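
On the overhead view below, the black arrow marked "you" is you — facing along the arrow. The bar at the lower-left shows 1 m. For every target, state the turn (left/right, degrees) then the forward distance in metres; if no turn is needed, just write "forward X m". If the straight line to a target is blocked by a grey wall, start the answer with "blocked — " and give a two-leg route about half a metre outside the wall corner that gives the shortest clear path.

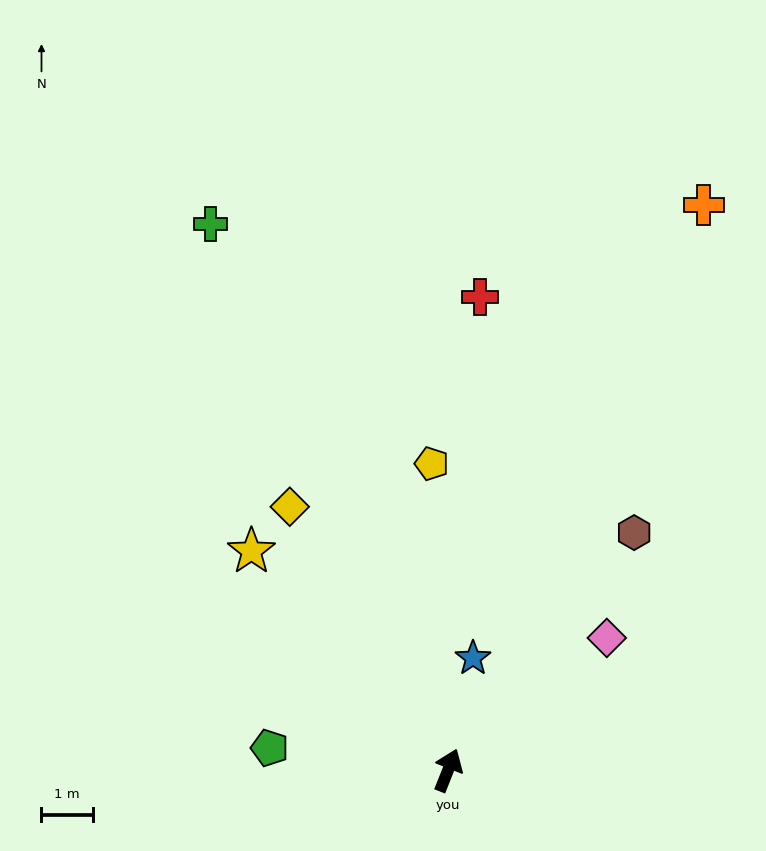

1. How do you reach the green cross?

turn left 45°, forward 11.6 m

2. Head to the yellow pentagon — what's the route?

turn left 25°, forward 6.0 m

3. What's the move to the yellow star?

turn left 64°, forward 5.7 m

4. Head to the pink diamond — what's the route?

turn right 29°, forward 4.0 m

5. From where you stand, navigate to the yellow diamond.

turn left 53°, forward 6.0 m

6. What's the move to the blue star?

turn left 9°, forward 2.2 m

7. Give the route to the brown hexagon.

turn right 16°, forward 5.9 m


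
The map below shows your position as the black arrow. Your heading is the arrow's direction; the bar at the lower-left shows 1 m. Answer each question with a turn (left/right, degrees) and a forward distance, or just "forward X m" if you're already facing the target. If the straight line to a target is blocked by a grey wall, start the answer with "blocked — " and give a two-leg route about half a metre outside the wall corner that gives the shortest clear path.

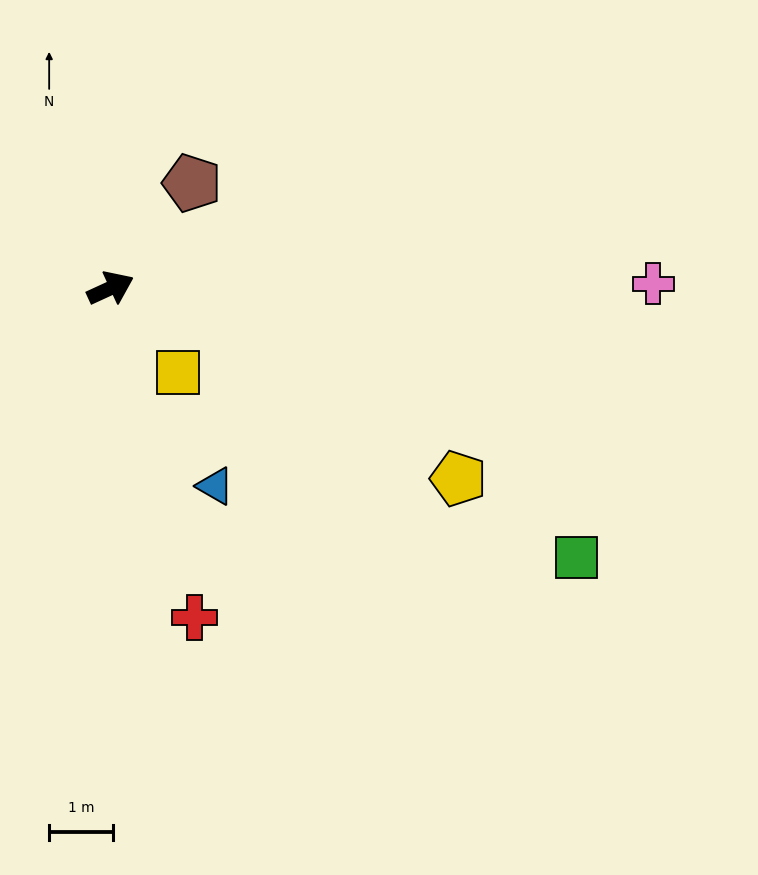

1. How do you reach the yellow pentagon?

turn right 53°, forward 6.2 m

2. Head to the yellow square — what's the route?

turn right 76°, forward 1.7 m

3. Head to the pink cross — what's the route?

turn right 24°, forward 8.5 m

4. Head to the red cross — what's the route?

turn right 100°, forward 5.3 m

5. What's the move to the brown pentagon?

turn left 28°, forward 2.1 m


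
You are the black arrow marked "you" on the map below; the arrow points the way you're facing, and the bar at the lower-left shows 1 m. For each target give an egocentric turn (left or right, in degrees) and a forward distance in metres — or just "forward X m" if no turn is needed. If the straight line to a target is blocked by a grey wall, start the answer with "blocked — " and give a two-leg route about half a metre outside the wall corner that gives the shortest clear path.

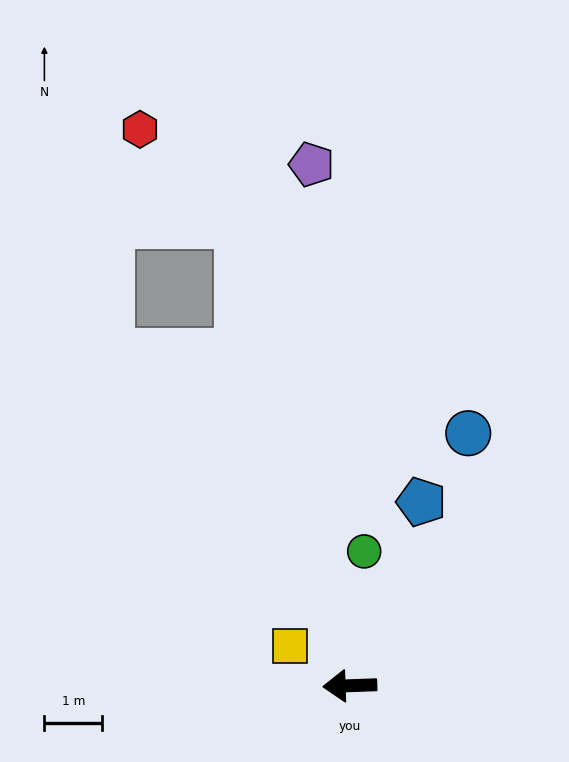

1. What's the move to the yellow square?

turn right 35°, forward 1.2 m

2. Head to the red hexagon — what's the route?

blocked — turn right 79°, forward 8.2 m, then turn left 33°, forward 2.4 m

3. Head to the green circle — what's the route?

turn right 98°, forward 2.3 m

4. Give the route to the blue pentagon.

turn right 113°, forward 3.4 m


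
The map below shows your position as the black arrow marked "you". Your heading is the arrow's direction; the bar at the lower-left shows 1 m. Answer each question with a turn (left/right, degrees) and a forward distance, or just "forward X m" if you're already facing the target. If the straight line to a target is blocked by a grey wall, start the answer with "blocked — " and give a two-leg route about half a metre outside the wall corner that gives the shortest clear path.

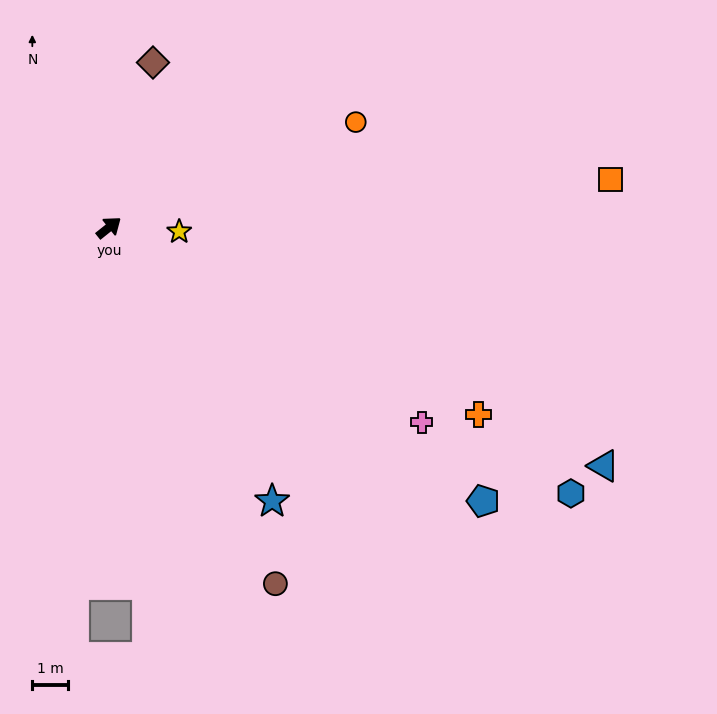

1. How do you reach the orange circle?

turn right 16°, forward 7.6 m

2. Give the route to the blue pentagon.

turn right 75°, forward 13.1 m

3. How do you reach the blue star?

turn right 98°, forward 9.0 m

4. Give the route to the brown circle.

turn right 104°, forward 11.1 m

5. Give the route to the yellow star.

turn right 42°, forward 2.0 m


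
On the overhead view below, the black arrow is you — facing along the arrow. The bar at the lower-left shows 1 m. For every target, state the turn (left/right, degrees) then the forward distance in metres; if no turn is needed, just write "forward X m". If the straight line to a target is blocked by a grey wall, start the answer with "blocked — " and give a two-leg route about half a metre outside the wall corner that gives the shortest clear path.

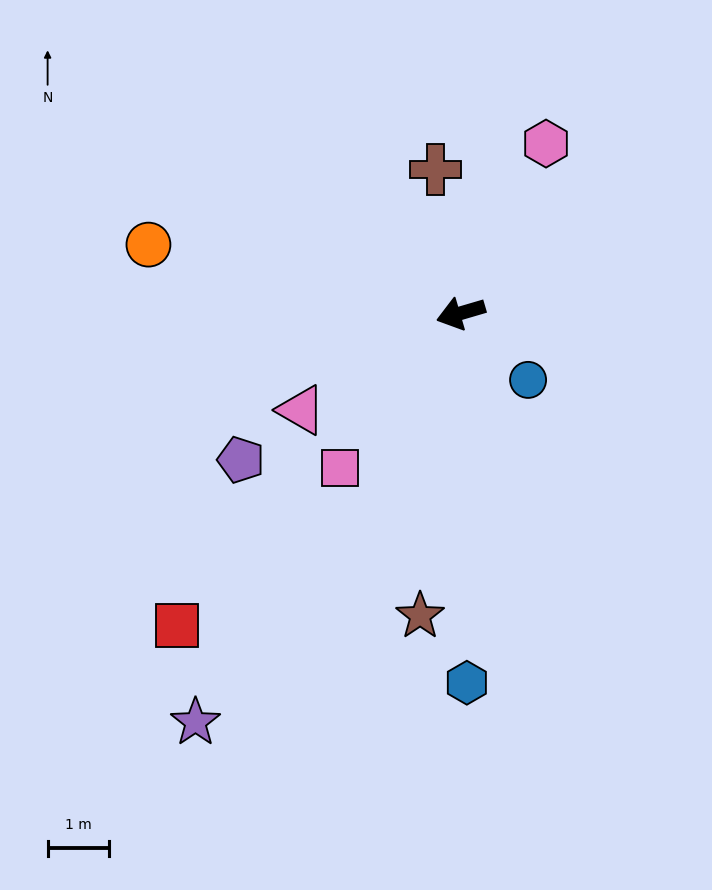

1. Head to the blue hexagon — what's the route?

turn left 75°, forward 6.1 m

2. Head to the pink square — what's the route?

turn left 36°, forward 3.2 m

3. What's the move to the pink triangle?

turn left 15°, forward 3.1 m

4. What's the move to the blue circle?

turn left 119°, forward 1.6 m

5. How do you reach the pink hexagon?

turn right 133°, forward 3.1 m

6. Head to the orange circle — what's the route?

turn right 29°, forward 5.3 m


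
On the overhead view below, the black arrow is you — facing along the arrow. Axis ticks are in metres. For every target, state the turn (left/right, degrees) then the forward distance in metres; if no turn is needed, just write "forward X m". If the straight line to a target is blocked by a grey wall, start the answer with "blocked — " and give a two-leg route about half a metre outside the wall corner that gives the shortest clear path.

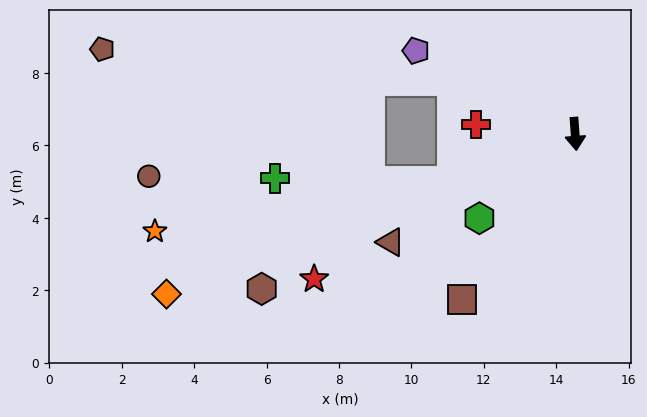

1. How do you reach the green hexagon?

turn right 53°, forward 3.5 m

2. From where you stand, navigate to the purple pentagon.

turn right 122°, forward 5.0 m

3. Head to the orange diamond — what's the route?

turn right 73°, forward 12.1 m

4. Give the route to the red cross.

turn right 100°, forward 2.7 m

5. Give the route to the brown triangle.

turn right 64°, forward 5.9 m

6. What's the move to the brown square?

turn right 39°, forward 5.5 m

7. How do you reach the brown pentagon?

blocked — turn right 118°, forward 3.7 m, then turn left 19°, forward 9.7 m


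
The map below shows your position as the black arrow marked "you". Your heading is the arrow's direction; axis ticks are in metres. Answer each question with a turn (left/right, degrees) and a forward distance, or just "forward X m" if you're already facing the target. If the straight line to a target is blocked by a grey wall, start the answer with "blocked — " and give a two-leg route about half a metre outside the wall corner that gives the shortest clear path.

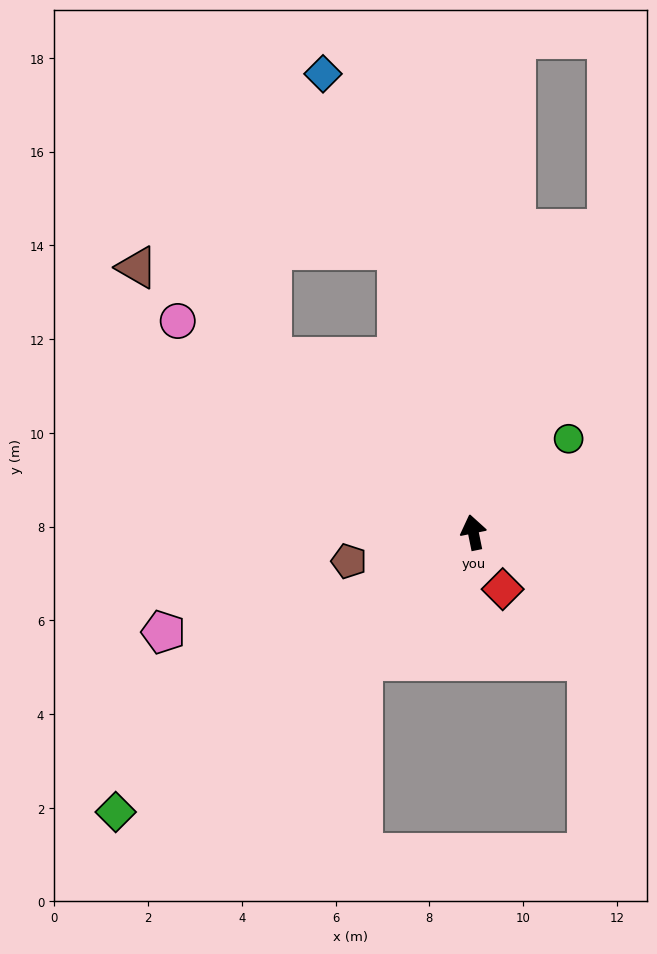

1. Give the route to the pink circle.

turn left 43°, forward 7.8 m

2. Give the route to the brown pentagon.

turn left 92°, forward 2.7 m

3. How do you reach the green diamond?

turn left 117°, forward 9.7 m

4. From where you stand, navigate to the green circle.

turn right 57°, forward 2.8 m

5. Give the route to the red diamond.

turn right 164°, forward 1.4 m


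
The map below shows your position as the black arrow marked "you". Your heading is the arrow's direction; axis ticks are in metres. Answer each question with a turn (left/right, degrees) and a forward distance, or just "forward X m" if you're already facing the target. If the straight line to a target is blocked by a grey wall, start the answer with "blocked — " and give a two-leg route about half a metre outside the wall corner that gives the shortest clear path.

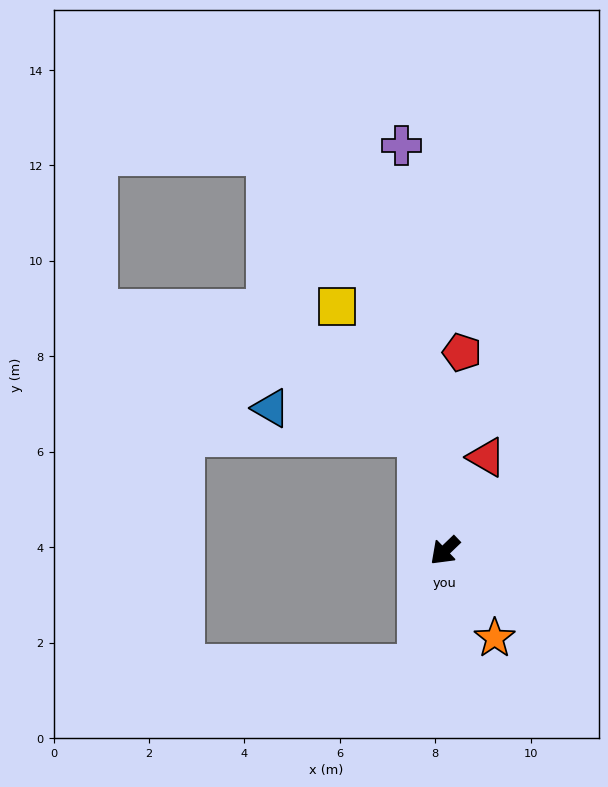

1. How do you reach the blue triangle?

blocked — turn right 120°, forward 2.5 m, then turn left 65°, forward 3.1 m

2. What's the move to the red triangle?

turn right 158°, forward 2.1 m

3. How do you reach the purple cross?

turn right 128°, forward 8.5 m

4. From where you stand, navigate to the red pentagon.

turn right 139°, forward 4.2 m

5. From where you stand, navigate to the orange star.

turn left 76°, forward 2.1 m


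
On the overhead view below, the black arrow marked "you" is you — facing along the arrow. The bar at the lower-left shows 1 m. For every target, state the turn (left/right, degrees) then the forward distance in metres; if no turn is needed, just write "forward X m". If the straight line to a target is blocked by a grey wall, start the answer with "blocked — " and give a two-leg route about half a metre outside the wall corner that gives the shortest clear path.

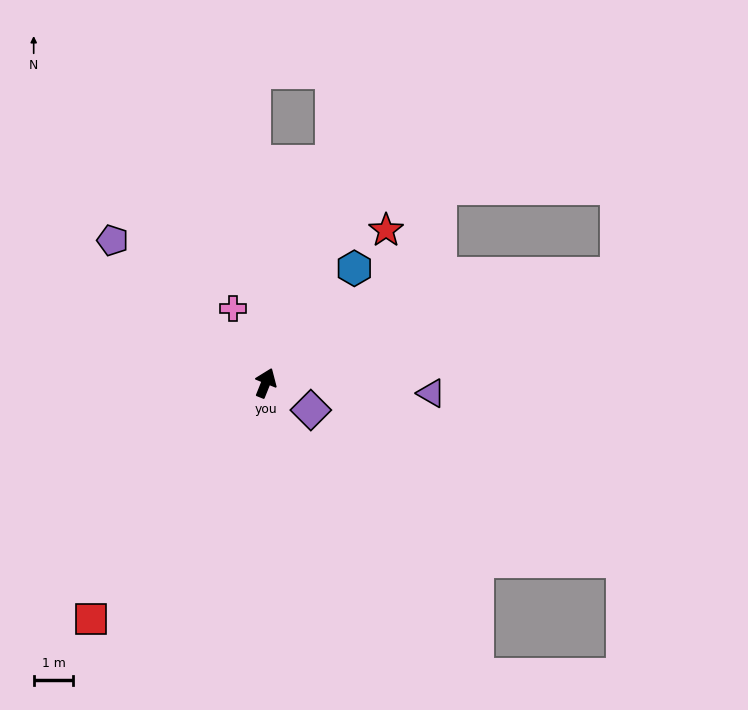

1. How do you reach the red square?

turn left 165°, forward 7.4 m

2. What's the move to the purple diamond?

turn right 99°, forward 1.3 m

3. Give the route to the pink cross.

turn left 46°, forward 2.1 m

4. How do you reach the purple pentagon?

turn left 69°, forward 5.3 m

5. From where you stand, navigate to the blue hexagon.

turn right 16°, forward 3.7 m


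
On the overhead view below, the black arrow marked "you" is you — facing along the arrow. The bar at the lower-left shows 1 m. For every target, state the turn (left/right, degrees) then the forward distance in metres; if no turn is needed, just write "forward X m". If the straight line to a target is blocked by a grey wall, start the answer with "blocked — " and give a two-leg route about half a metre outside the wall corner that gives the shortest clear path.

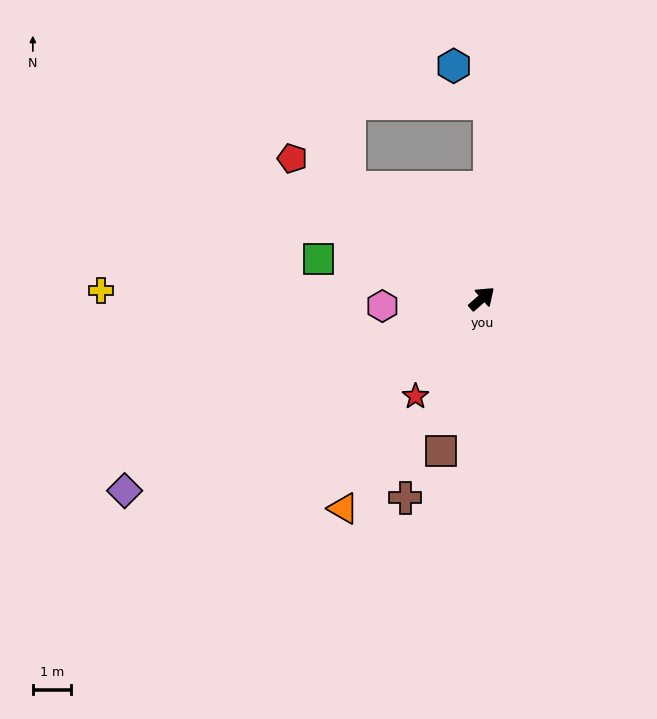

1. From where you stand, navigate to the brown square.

turn right 146°, forward 4.2 m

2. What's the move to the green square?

turn left 125°, forward 4.4 m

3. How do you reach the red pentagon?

turn left 102°, forward 6.2 m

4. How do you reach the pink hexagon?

turn left 143°, forward 2.6 m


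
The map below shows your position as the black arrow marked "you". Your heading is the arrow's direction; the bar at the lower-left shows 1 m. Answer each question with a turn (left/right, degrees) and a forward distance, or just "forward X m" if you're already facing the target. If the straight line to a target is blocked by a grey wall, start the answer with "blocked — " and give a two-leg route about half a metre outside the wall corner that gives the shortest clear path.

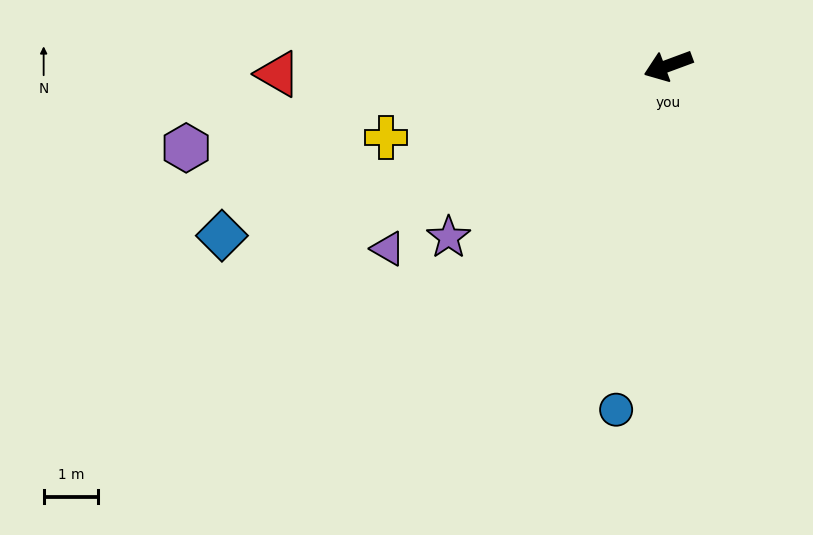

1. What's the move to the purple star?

turn left 18°, forward 5.1 m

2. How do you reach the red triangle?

turn right 19°, forward 7.2 m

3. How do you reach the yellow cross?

turn right 6°, forward 5.3 m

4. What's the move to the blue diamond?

forward 8.8 m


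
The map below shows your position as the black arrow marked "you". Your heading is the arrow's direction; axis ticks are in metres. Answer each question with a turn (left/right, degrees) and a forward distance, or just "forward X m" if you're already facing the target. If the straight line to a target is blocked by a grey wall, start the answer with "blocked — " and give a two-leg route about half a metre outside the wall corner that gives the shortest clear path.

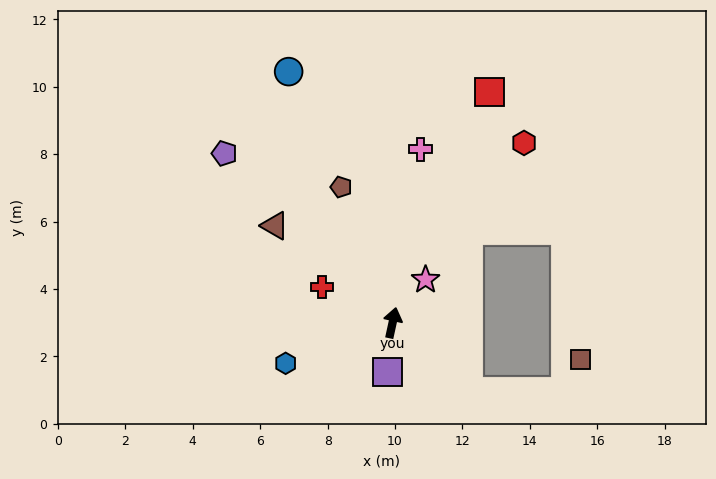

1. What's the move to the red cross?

turn left 76°, forward 2.3 m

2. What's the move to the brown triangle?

turn left 63°, forward 4.5 m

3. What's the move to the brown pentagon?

turn left 33°, forward 4.3 m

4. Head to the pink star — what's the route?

turn right 25°, forward 1.6 m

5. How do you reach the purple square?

turn right 173°, forward 1.5 m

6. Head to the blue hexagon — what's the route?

turn left 123°, forward 3.4 m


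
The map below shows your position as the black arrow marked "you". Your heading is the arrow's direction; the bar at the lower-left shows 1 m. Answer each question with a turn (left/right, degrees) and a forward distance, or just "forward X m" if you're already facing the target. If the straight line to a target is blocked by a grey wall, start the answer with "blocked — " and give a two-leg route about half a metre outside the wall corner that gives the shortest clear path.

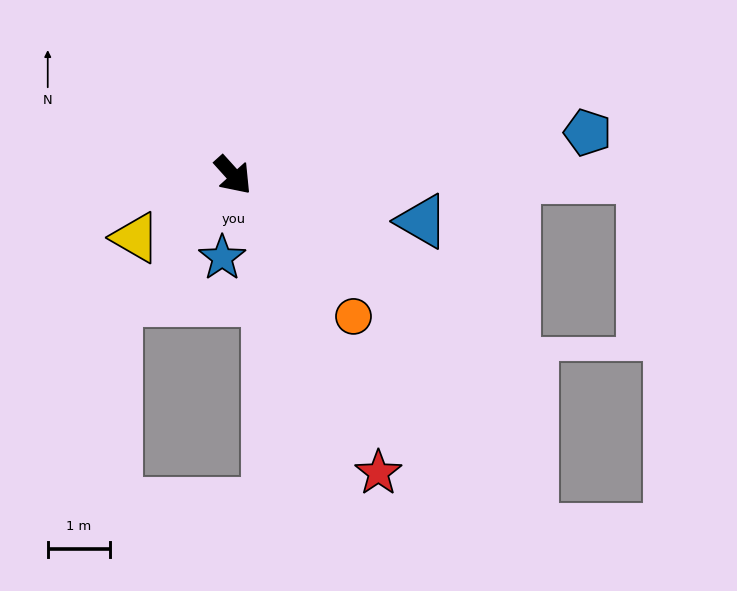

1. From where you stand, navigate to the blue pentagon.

turn left 55°, forward 5.7 m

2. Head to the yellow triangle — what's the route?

turn right 100°, forward 1.9 m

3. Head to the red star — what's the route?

turn right 16°, forward 5.3 m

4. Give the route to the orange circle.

forward 3.0 m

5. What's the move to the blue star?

turn right 50°, forward 1.3 m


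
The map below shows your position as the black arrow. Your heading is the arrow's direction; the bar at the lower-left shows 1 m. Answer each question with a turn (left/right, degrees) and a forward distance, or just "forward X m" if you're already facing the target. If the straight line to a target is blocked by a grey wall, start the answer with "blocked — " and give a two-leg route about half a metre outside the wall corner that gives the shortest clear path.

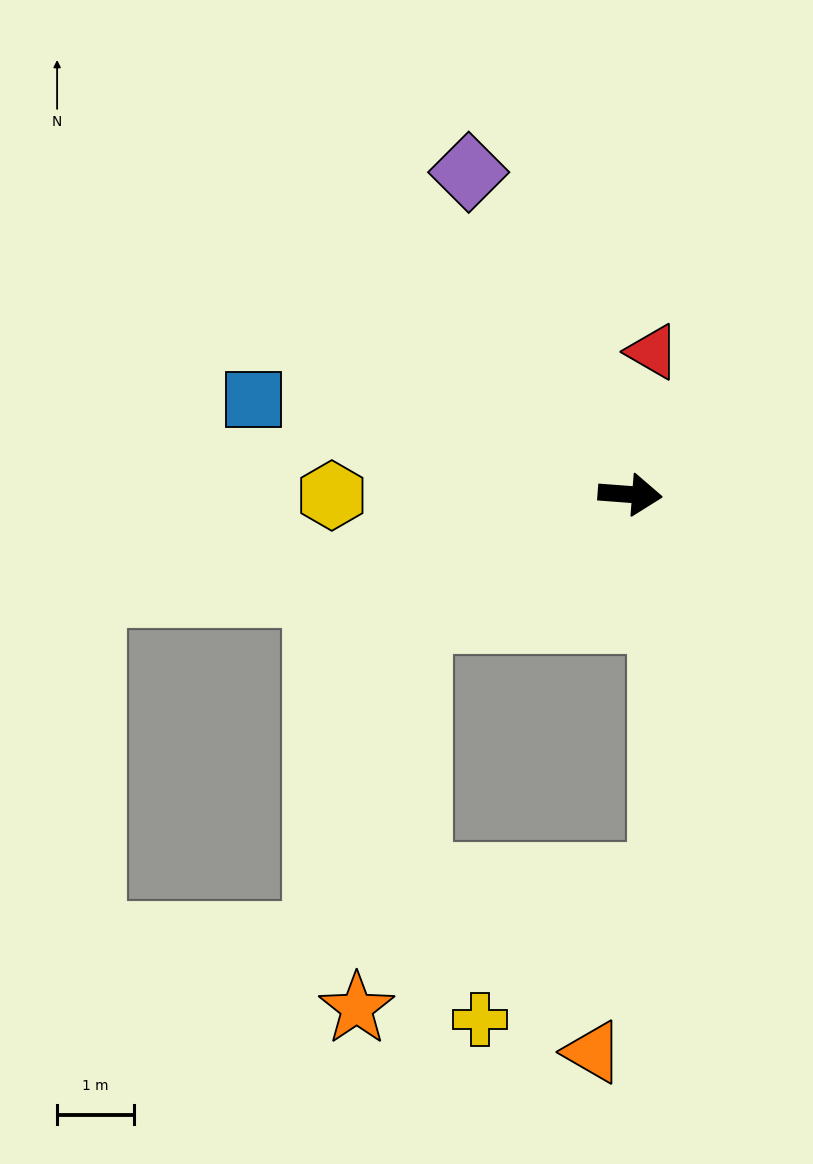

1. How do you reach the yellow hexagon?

turn right 175°, forward 3.9 m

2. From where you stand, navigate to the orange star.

blocked — turn right 145°, forward 3.2 m, then turn left 50°, forward 5.1 m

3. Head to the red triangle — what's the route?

turn left 85°, forward 1.9 m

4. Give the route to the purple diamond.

turn left 121°, forward 4.7 m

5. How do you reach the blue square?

turn left 170°, forward 5.1 m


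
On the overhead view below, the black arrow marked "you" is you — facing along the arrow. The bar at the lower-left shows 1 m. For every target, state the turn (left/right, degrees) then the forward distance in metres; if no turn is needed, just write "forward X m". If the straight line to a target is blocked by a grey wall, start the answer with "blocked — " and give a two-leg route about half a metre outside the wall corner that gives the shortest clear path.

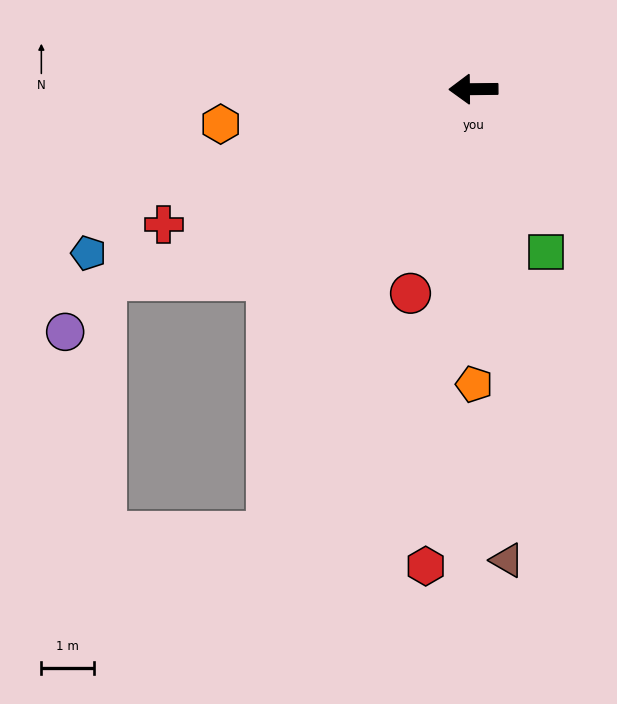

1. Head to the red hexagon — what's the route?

turn left 84°, forward 9.0 m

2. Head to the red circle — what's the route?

turn left 72°, forward 4.0 m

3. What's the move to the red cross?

turn left 23°, forward 6.4 m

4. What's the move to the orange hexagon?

turn left 7°, forward 4.8 m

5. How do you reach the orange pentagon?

turn left 90°, forward 5.6 m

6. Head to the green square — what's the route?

turn left 113°, forward 3.4 m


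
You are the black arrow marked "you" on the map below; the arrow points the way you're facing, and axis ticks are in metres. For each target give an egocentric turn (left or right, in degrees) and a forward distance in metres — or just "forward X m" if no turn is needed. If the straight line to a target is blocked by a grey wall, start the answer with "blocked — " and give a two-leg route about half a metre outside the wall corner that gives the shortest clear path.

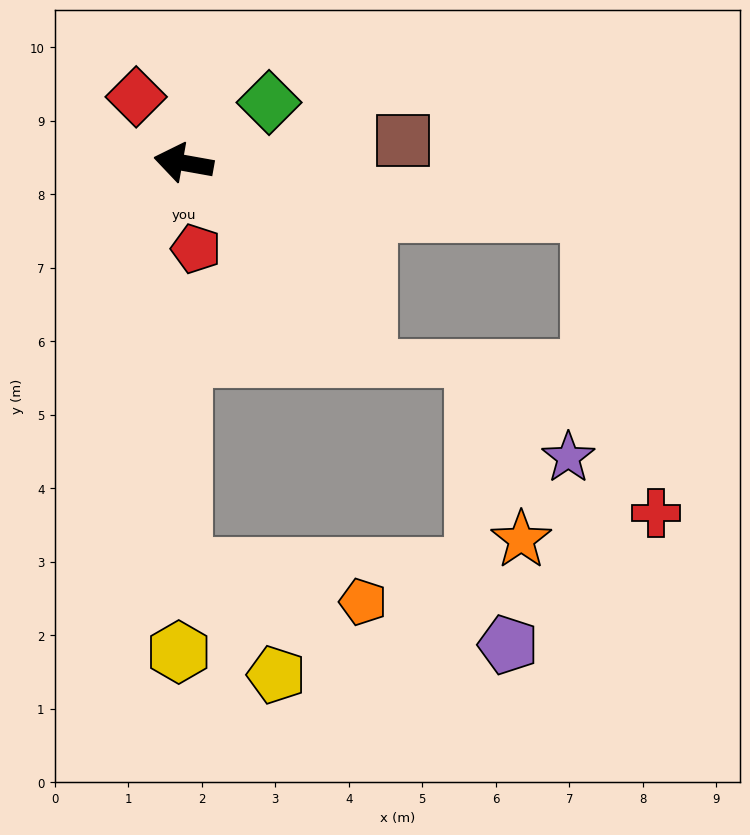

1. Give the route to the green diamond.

turn right 135°, forward 1.4 m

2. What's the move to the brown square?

turn right 164°, forward 3.0 m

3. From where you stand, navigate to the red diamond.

turn right 44°, forward 1.1 m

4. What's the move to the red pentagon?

turn left 108°, forward 1.2 m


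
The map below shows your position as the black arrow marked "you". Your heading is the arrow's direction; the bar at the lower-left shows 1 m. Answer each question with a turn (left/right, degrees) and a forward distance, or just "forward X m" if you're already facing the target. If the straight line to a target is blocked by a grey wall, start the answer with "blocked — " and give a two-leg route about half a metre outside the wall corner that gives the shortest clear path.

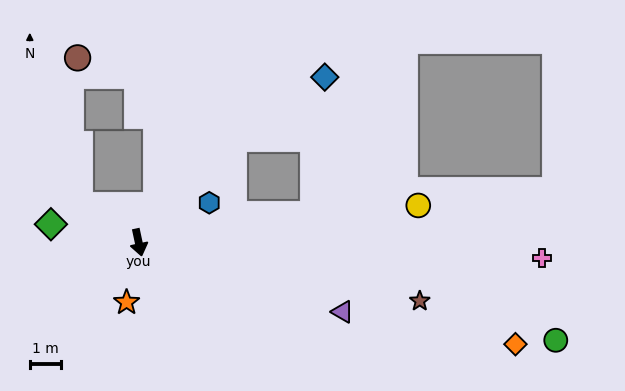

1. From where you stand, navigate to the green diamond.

turn right 114°, forward 2.9 m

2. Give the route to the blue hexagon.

turn left 107°, forward 2.6 m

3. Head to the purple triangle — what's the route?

turn left 59°, forward 6.9 m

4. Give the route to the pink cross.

turn left 76°, forward 12.9 m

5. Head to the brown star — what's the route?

turn left 66°, forward 9.2 m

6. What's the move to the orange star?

turn right 24°, forward 2.0 m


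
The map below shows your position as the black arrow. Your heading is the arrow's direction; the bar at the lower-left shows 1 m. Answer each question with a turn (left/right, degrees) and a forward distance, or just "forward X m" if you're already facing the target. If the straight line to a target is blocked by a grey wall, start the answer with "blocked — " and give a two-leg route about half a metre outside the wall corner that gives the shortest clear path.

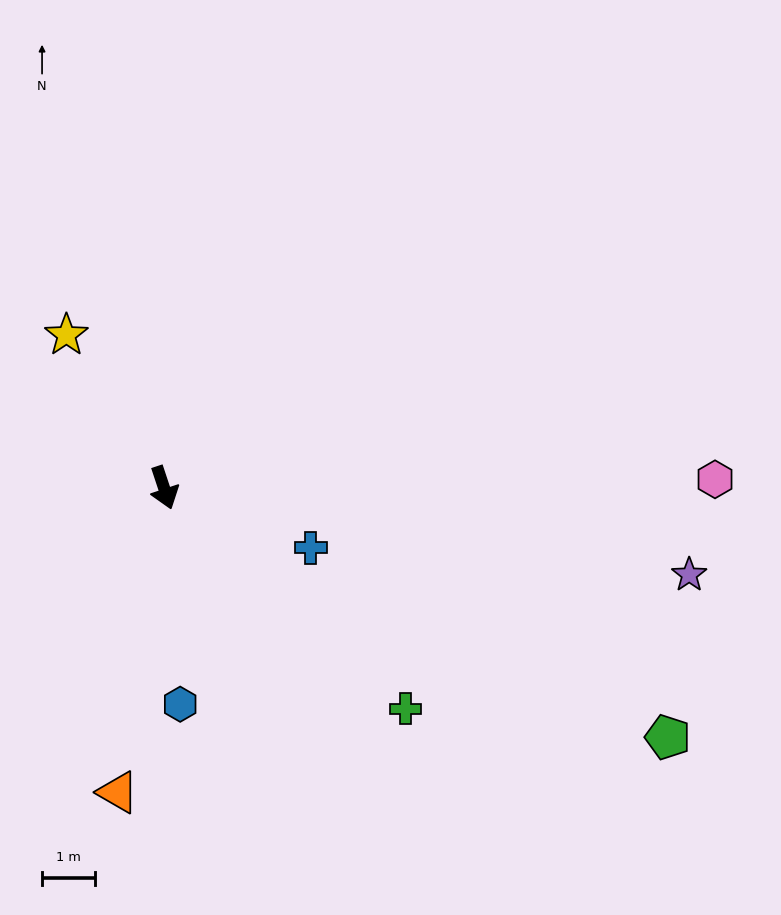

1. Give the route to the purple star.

turn left 62°, forward 10.1 m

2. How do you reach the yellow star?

turn right 166°, forward 3.4 m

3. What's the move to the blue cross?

turn left 49°, forward 3.0 m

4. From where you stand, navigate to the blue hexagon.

turn right 14°, forward 4.1 m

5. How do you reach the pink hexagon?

turn left 73°, forward 10.4 m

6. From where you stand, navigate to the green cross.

turn left 29°, forward 6.2 m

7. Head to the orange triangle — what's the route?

turn right 27°, forward 5.8 m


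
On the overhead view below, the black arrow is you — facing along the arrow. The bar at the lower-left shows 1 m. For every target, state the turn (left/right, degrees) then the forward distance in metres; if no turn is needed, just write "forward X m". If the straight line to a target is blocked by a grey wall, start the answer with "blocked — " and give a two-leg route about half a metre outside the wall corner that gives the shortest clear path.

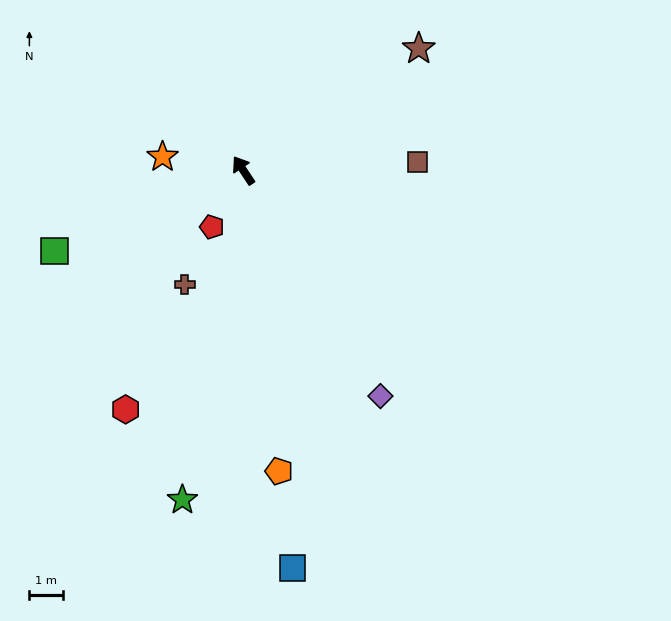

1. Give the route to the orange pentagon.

turn left 153°, forward 9.0 m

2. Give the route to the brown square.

turn right 121°, forward 5.2 m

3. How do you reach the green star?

turn left 136°, forward 9.9 m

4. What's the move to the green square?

turn left 79°, forward 6.1 m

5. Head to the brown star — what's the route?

turn right 89°, forward 6.3 m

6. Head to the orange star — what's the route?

turn left 47°, forward 2.4 m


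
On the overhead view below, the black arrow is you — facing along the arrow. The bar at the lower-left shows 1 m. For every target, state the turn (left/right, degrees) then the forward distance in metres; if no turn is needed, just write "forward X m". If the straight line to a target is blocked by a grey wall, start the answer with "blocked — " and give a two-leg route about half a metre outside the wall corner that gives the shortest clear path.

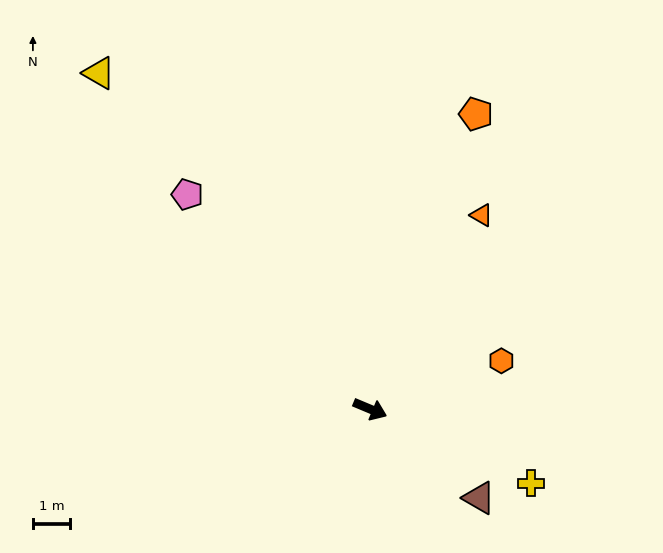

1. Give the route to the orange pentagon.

turn left 93°, forward 8.4 m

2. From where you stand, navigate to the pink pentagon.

turn left 153°, forward 7.6 m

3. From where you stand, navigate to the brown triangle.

turn right 16°, forward 3.8 m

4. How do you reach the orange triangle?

turn left 83°, forward 6.0 m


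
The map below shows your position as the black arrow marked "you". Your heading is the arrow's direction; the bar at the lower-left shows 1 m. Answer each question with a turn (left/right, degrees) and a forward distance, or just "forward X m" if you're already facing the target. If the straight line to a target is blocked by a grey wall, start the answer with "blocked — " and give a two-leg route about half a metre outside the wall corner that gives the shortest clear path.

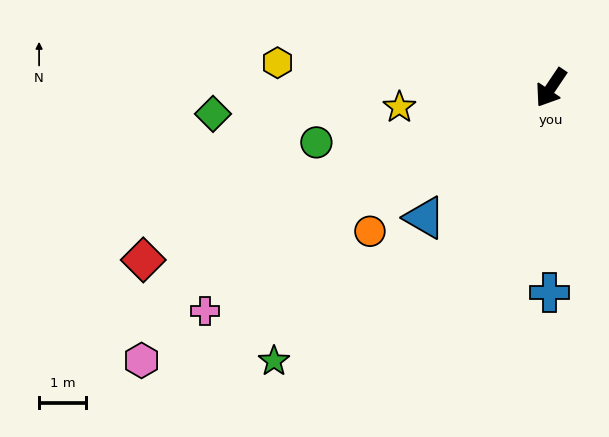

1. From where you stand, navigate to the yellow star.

turn right 49°, forward 3.2 m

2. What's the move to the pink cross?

turn right 23°, forward 8.7 m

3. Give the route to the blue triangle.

turn right 10°, forward 3.8 m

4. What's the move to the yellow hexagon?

turn right 61°, forward 5.8 m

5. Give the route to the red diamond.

turn right 33°, forward 9.3 m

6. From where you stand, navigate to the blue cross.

turn left 33°, forward 4.3 m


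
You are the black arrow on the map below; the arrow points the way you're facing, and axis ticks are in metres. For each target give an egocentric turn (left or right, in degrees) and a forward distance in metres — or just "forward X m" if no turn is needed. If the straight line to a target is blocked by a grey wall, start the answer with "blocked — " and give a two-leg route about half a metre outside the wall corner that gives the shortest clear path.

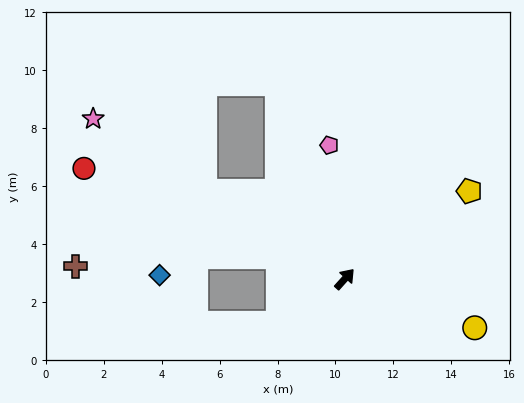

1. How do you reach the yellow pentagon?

turn right 13°, forward 5.3 m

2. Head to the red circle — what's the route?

turn left 109°, forward 9.8 m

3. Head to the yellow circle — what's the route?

turn right 69°, forward 4.8 m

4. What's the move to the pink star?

turn left 99°, forward 10.3 m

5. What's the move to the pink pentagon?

turn left 49°, forward 4.6 m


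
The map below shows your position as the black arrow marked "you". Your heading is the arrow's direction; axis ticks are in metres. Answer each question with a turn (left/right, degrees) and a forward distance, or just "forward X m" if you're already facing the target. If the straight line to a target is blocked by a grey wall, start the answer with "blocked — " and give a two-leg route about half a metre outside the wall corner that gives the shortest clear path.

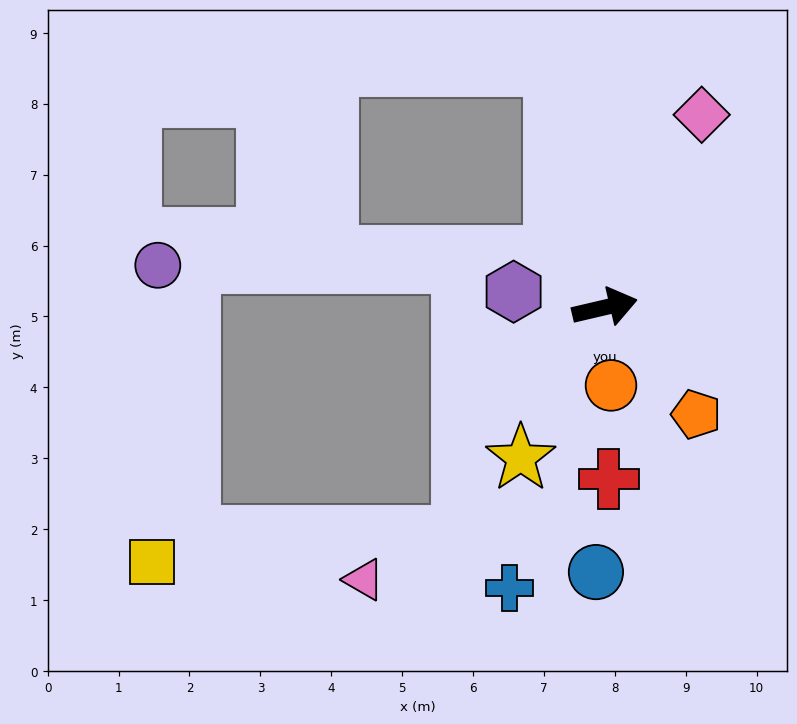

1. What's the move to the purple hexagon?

turn left 157°, forward 1.3 m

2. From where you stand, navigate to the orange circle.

turn right 99°, forward 1.1 m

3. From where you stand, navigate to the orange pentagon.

turn right 63°, forward 2.0 m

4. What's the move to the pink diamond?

turn left 50°, forward 3.0 m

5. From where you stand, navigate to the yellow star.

turn right 132°, forward 2.4 m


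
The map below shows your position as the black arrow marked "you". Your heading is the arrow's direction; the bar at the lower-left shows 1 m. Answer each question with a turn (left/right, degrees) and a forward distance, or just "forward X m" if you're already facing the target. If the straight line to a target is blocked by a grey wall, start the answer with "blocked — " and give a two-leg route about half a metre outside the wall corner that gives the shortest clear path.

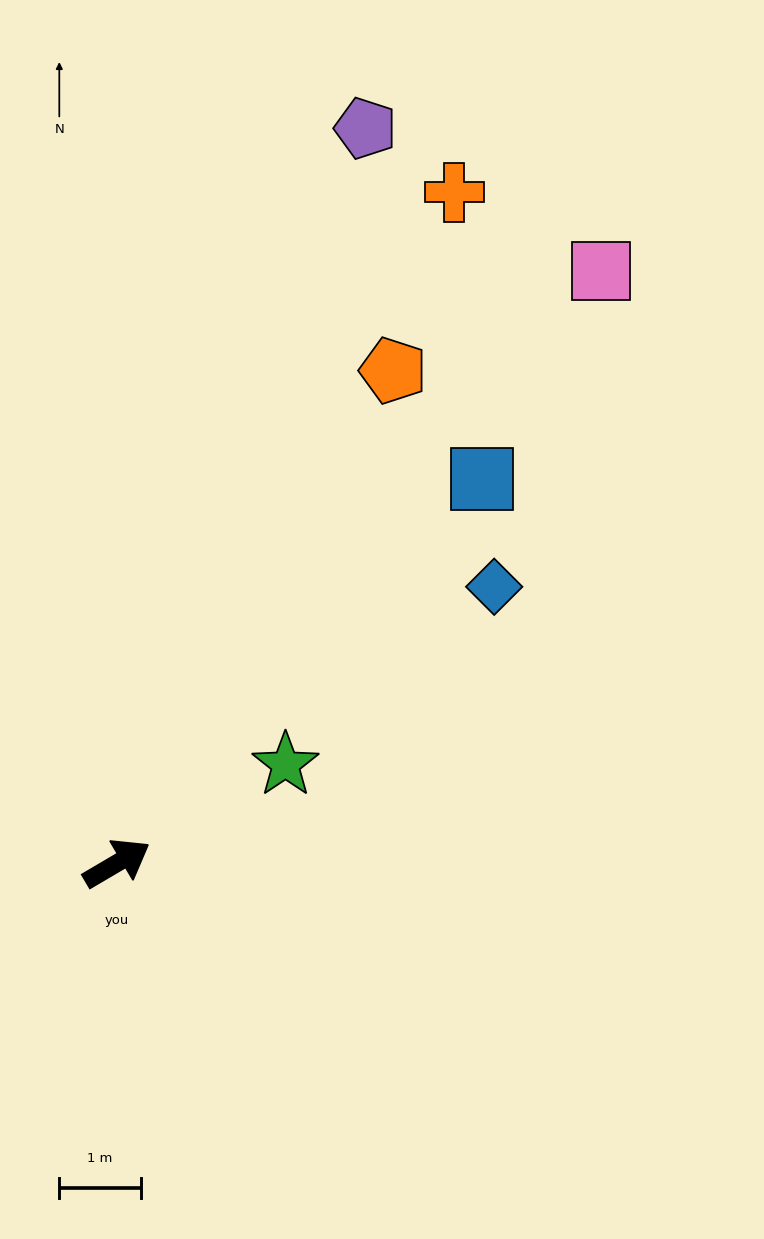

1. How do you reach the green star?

forward 2.4 m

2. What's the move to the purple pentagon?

turn left 41°, forward 9.5 m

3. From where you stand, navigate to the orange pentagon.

turn left 30°, forward 6.9 m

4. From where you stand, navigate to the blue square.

turn left 16°, forward 6.5 m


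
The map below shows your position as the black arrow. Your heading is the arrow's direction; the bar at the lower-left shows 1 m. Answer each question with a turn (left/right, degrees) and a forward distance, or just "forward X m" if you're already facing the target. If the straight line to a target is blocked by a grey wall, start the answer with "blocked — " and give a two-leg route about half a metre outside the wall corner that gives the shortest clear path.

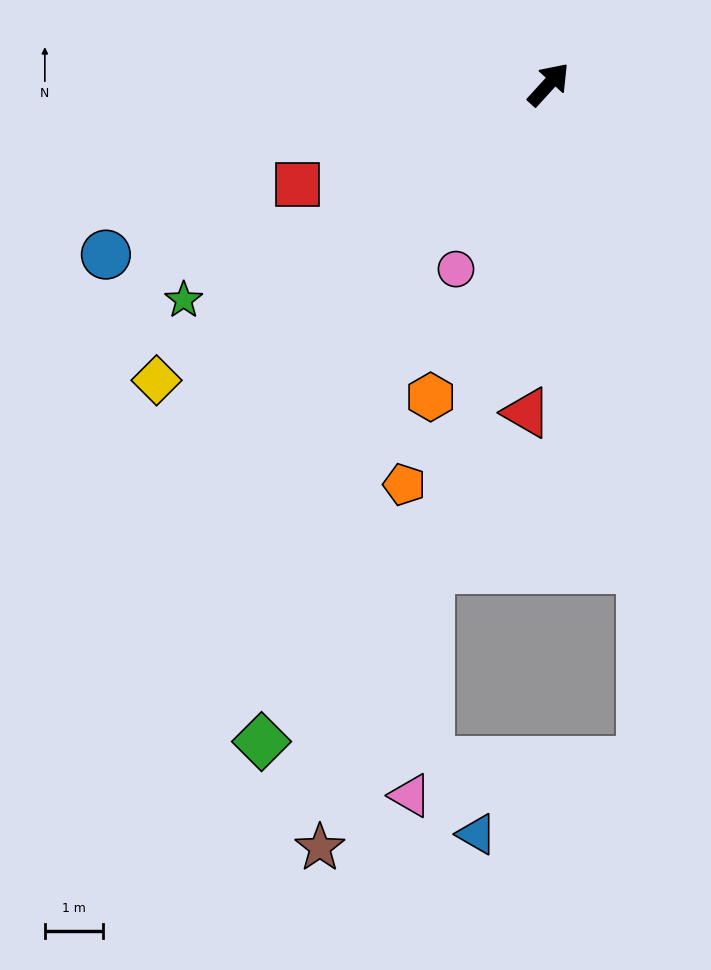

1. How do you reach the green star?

turn left 163°, forward 7.3 m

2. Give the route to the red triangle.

turn right 141°, forward 5.6 m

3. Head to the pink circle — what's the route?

turn right 164°, forward 3.5 m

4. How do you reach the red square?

turn left 154°, forward 4.6 m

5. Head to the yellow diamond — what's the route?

turn left 169°, forward 8.4 m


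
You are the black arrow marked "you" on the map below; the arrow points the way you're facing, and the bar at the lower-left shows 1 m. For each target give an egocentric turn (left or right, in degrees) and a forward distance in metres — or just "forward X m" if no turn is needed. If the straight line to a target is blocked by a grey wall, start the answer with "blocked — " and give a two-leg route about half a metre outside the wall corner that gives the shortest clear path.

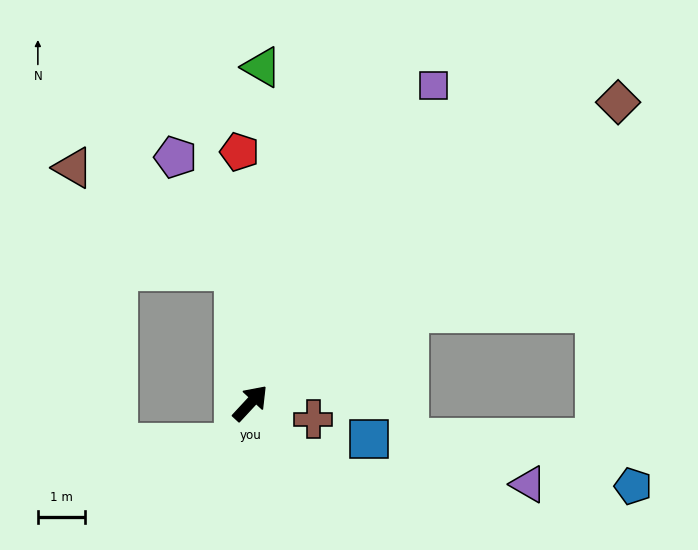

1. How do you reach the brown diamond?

turn right 8°, forward 10.1 m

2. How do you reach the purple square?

turn left 13°, forward 7.8 m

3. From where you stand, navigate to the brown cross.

turn right 62°, forward 1.4 m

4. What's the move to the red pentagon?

turn left 45°, forward 5.3 m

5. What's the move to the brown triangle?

blocked — turn left 50°, forward 2.8 m, then turn left 50°, forward 4.1 m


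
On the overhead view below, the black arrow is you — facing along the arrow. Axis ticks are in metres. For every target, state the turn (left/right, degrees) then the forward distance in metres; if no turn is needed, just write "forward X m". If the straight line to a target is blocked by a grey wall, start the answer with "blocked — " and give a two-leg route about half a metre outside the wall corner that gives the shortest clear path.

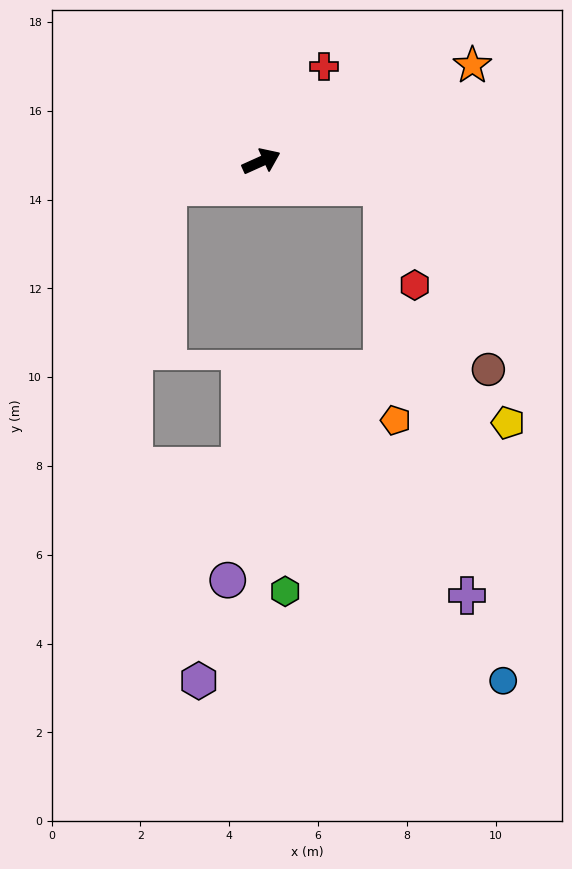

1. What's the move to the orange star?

forward 5.2 m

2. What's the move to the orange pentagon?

blocked — turn right 36°, forward 2.8 m, then turn right 75°, forward 5.3 m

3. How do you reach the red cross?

turn left 32°, forward 2.6 m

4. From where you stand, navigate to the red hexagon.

blocked — turn right 36°, forward 2.8 m, then turn right 60°, forward 2.3 m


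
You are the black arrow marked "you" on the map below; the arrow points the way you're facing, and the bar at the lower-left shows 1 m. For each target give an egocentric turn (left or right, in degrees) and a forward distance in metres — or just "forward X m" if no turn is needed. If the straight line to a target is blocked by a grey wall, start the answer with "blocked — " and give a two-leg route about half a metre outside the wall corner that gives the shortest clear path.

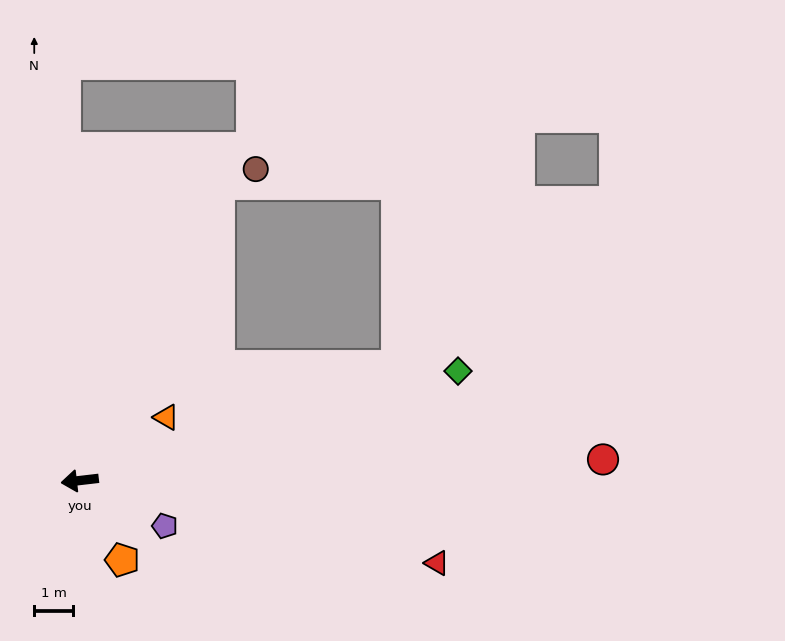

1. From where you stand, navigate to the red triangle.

turn left 160°, forward 9.4 m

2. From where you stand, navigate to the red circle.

turn left 176°, forward 13.4 m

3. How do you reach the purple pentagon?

turn left 145°, forward 2.5 m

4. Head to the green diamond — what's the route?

turn right 170°, forward 10.0 m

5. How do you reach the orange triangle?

turn right 150°, forward 2.7 m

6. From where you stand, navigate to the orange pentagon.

turn left 112°, forward 2.3 m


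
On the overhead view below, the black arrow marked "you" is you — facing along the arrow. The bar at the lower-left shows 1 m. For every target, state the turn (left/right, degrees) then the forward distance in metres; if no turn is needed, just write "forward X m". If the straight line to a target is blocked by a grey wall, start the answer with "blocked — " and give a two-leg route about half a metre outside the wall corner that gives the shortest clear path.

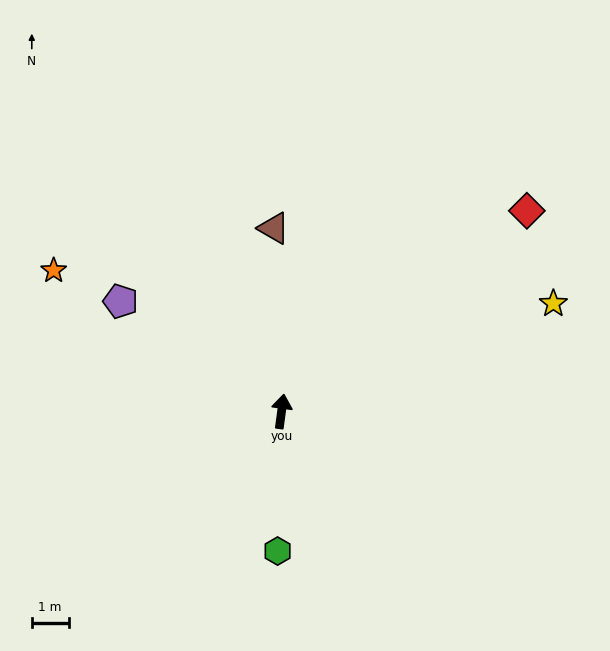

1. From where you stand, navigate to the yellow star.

turn right 61°, forward 7.9 m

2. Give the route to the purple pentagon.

turn left 63°, forward 5.3 m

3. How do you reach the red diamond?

turn right 43°, forward 8.6 m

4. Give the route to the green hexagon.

turn right 174°, forward 3.8 m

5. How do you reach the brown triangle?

turn left 10°, forward 5.0 m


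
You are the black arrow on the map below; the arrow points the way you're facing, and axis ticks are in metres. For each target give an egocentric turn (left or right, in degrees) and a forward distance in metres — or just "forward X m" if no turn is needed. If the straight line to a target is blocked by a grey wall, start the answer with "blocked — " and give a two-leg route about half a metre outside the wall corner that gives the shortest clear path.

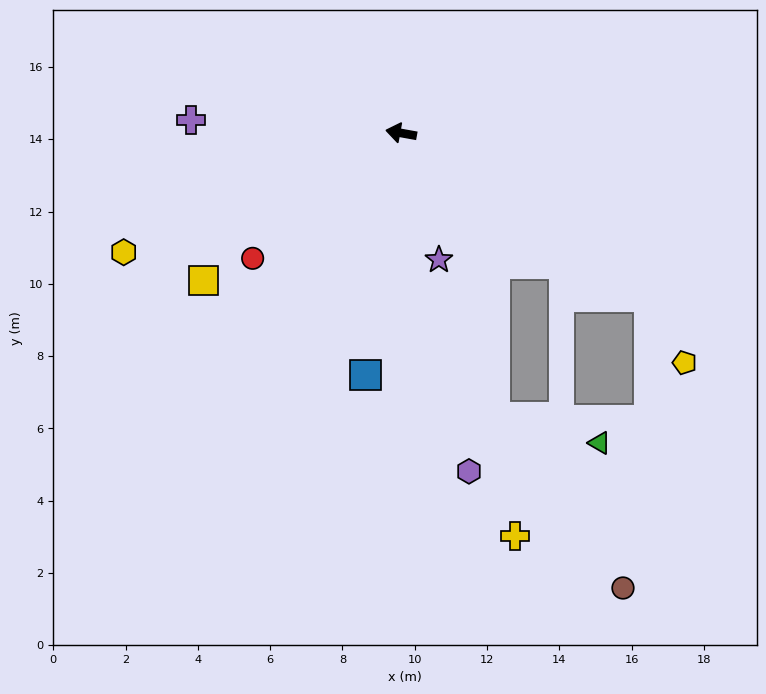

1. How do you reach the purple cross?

turn left 7°, forward 5.8 m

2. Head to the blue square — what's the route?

turn left 92°, forward 6.8 m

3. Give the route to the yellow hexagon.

turn left 33°, forward 8.4 m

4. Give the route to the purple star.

turn left 117°, forward 3.7 m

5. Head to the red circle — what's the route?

turn left 50°, forward 5.4 m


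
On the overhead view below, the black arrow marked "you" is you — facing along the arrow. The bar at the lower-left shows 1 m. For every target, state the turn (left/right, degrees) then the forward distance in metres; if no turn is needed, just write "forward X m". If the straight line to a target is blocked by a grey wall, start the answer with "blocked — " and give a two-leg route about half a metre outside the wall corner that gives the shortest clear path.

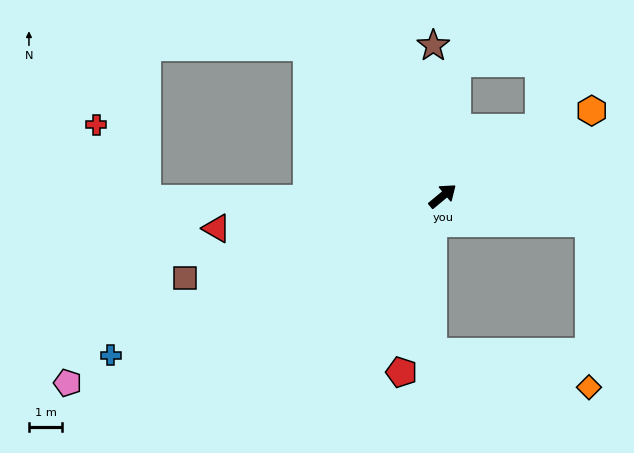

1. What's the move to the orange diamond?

blocked — turn right 50°, forward 4.5 m, then turn right 80°, forward 5.0 m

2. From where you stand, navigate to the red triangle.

turn left 148°, forward 6.9 m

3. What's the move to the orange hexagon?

turn right 10°, forward 5.2 m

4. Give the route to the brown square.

turn left 158°, forward 8.2 m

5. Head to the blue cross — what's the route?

turn left 166°, forward 11.1 m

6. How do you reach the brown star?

turn left 54°, forward 4.6 m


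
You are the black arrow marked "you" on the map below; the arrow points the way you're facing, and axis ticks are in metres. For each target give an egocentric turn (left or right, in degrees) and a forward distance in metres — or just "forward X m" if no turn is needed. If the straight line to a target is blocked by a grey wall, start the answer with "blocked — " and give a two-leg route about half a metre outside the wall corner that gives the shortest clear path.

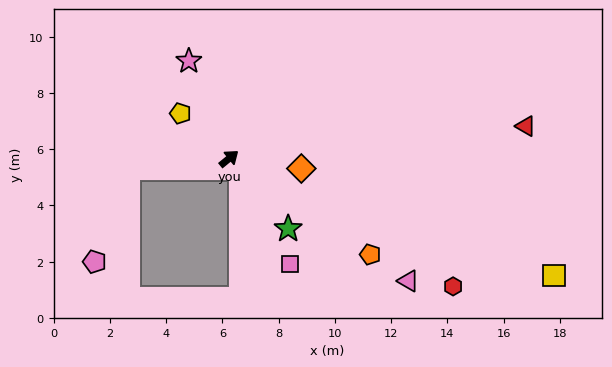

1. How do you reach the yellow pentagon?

turn left 98°, forward 2.4 m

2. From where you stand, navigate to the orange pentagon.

turn right 74°, forward 6.1 m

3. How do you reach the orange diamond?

turn right 47°, forward 2.6 m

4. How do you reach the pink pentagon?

blocked — turn left 146°, forward 3.6 m, then turn left 65°, forward 3.5 m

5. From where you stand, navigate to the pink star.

turn left 73°, forward 3.8 m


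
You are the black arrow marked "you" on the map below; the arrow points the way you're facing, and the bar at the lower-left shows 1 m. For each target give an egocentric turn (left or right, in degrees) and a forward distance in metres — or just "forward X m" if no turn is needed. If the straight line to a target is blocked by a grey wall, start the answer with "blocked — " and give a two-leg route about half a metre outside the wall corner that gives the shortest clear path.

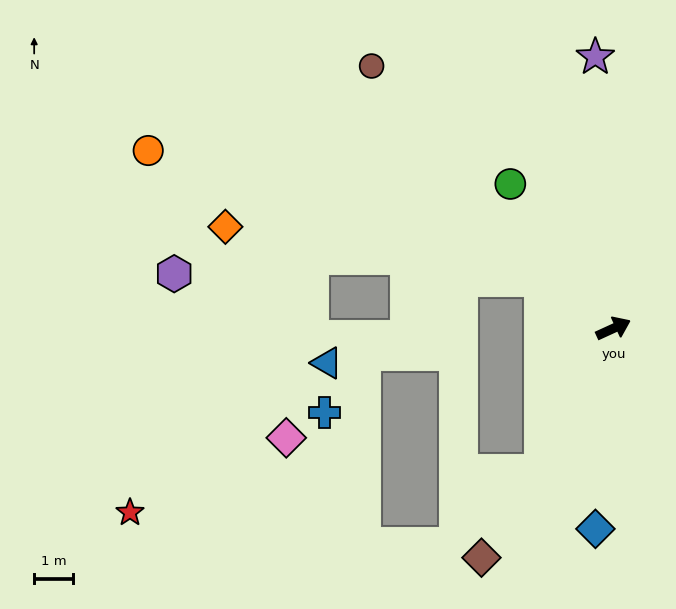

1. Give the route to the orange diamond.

blocked — turn left 122°, forward 2.2 m, then turn left 24°, forward 8.2 m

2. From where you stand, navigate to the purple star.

turn left 69°, forward 6.9 m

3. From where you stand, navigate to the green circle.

turn left 101°, forward 4.5 m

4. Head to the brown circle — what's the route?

turn left 108°, forward 9.1 m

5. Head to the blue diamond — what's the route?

turn right 120°, forward 5.1 m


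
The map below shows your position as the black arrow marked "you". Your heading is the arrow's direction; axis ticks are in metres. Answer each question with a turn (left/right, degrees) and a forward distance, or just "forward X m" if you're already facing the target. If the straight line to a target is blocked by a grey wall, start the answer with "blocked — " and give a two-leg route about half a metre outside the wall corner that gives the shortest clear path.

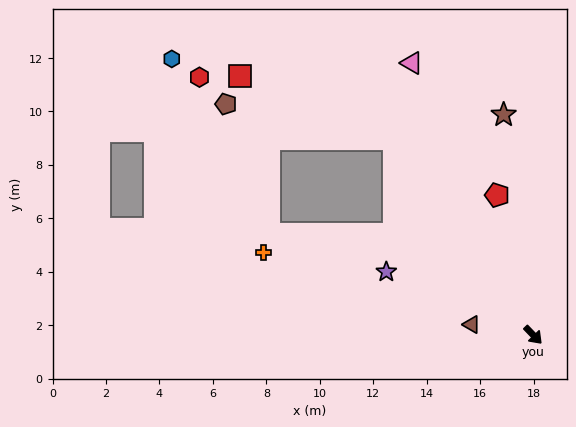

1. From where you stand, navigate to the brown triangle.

turn right 144°, forward 2.3 m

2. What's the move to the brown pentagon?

blocked — turn left 171°, forward 9.0 m, then turn left 43°, forward 6.4 m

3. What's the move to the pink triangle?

turn left 160°, forward 11.1 m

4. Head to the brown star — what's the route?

turn left 144°, forward 8.3 m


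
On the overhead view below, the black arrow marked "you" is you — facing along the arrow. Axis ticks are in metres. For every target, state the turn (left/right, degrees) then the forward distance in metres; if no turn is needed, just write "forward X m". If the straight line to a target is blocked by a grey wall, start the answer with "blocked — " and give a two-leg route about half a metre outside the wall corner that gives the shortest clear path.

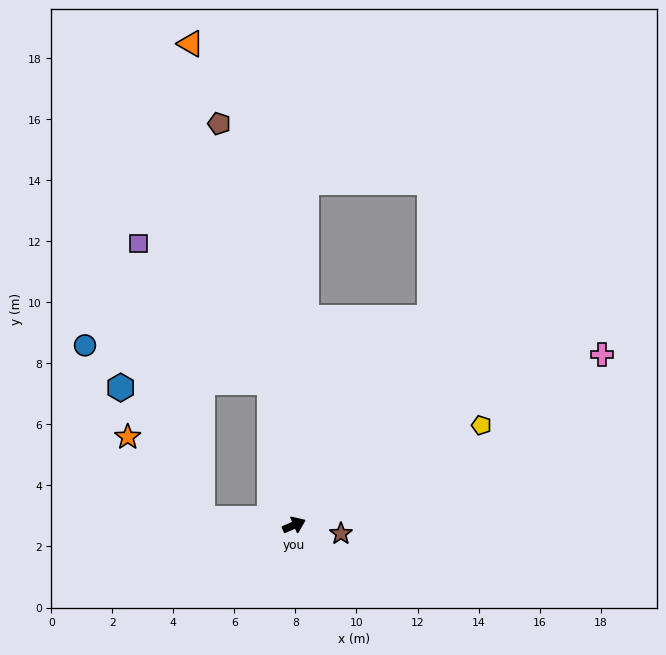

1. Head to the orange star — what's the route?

blocked — turn left 152°, forward 3.0 m, then turn right 43°, forward 3.6 m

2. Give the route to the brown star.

turn right 34°, forward 1.6 m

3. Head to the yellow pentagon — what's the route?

turn left 4°, forward 7.0 m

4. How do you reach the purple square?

blocked — turn left 76°, forward 4.7 m, then turn left 34°, forward 6.3 m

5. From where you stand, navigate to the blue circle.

blocked — turn left 76°, forward 4.7 m, then turn left 69°, forward 6.2 m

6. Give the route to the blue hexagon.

blocked — turn left 152°, forward 3.0 m, then turn right 54°, forward 5.0 m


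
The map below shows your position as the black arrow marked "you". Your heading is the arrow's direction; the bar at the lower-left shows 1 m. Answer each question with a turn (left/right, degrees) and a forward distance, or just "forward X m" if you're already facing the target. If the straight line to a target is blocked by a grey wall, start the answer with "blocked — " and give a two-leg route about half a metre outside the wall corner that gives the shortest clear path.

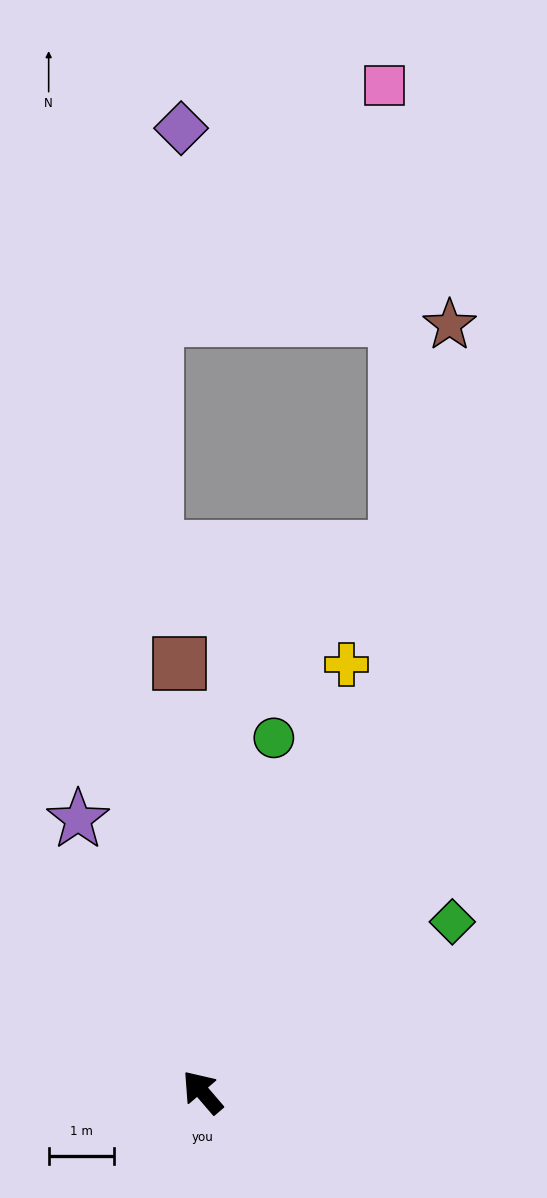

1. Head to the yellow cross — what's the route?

turn right 59°, forward 6.9 m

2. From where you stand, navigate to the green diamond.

turn right 96°, forward 4.6 m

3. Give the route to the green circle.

turn right 52°, forward 5.5 m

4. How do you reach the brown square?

turn right 38°, forward 6.6 m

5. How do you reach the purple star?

turn right 16°, forward 4.6 m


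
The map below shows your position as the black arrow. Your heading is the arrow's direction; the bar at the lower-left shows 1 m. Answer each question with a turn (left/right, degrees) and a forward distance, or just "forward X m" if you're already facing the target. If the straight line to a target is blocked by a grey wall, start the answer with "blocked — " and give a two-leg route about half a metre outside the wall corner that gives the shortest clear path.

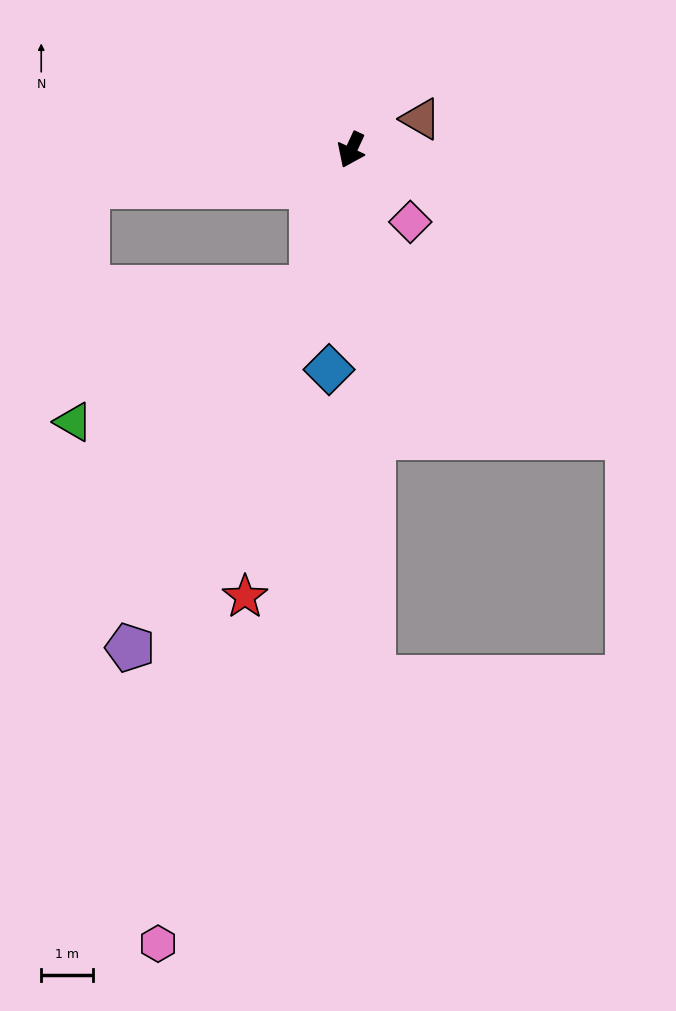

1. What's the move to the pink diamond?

turn left 64°, forward 1.8 m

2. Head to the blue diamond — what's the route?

turn left 19°, forward 4.2 m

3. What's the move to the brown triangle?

turn left 139°, forward 1.5 m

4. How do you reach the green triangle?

blocked — turn left 9°, forward 2.7 m, then turn right 45°, forward 5.3 m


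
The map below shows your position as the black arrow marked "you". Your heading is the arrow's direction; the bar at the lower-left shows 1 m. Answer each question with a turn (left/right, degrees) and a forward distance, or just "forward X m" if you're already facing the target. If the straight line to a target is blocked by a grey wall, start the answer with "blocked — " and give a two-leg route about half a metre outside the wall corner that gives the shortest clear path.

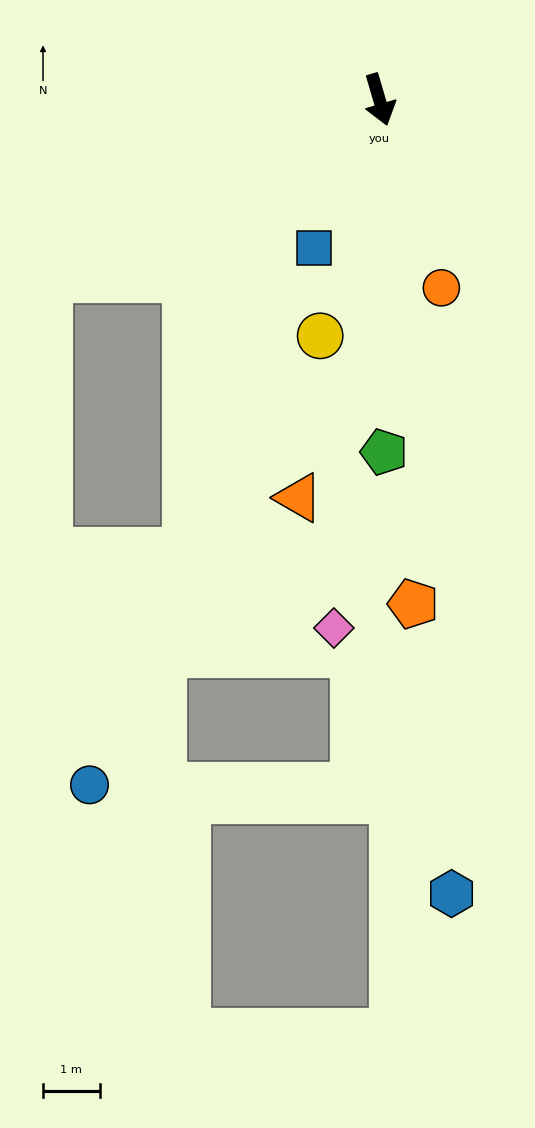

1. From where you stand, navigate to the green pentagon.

turn right 16°, forward 6.2 m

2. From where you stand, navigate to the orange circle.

forward 3.5 m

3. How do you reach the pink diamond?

turn right 21°, forward 9.4 m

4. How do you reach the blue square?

turn right 40°, forward 2.9 m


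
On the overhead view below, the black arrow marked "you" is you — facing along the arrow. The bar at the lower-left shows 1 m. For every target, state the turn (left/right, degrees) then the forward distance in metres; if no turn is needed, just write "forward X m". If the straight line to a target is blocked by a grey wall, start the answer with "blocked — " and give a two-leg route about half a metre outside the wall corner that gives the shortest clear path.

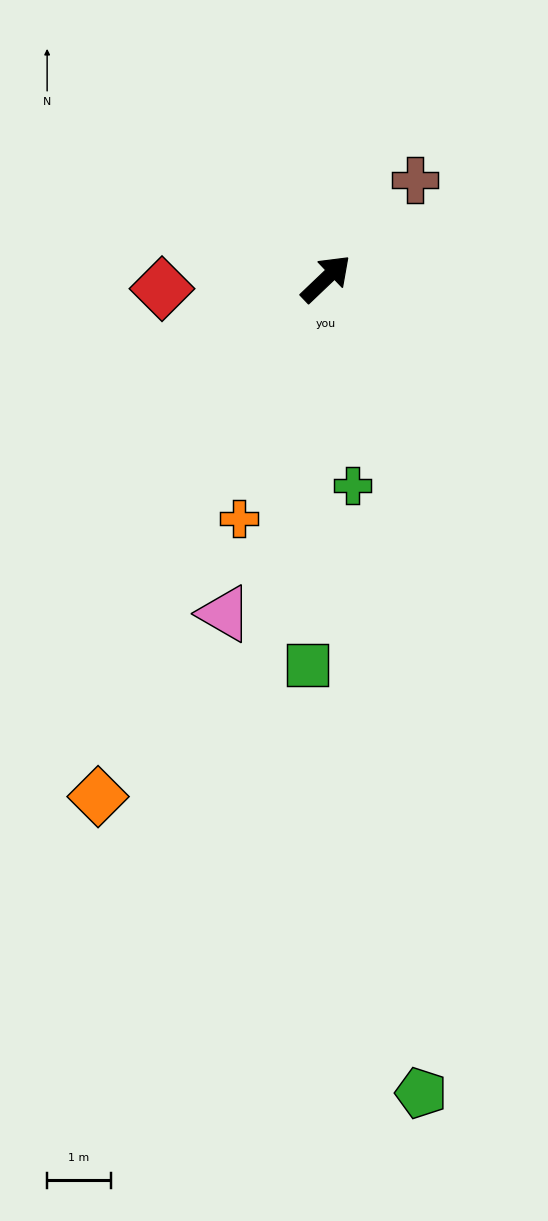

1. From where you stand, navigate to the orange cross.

turn right 154°, forward 4.0 m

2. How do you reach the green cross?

turn right 126°, forward 3.3 m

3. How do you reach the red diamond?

turn left 140°, forward 2.6 m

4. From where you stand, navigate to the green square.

turn right 136°, forward 6.1 m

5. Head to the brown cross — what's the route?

turn left 4°, forward 2.1 m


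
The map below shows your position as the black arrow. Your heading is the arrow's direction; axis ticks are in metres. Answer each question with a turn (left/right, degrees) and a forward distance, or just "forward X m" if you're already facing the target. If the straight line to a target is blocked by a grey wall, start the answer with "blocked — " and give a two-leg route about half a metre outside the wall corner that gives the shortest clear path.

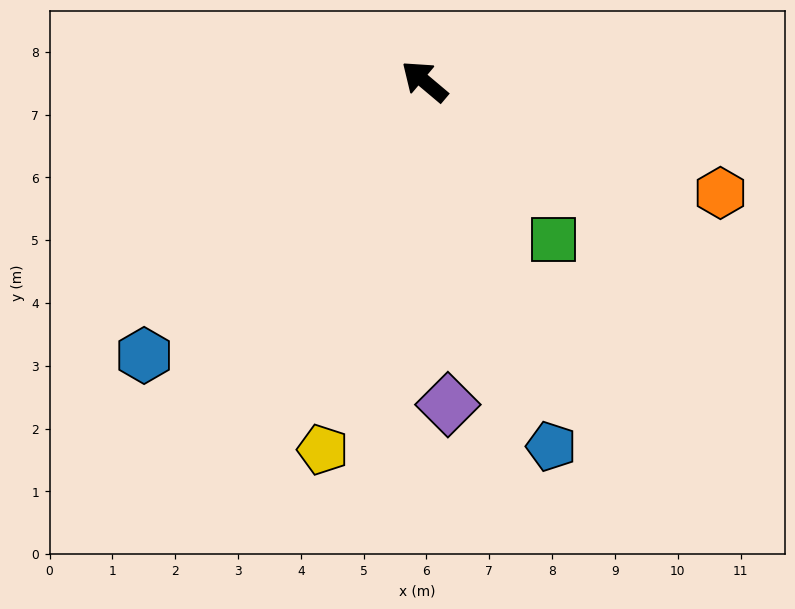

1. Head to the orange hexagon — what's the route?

turn right 161°, forward 5.0 m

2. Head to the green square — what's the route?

turn left 169°, forward 3.3 m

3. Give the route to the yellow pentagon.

turn left 115°, forward 6.1 m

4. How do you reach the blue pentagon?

turn left 149°, forward 6.2 m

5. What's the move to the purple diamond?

turn left 134°, forward 5.2 m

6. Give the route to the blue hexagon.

turn left 84°, forward 6.2 m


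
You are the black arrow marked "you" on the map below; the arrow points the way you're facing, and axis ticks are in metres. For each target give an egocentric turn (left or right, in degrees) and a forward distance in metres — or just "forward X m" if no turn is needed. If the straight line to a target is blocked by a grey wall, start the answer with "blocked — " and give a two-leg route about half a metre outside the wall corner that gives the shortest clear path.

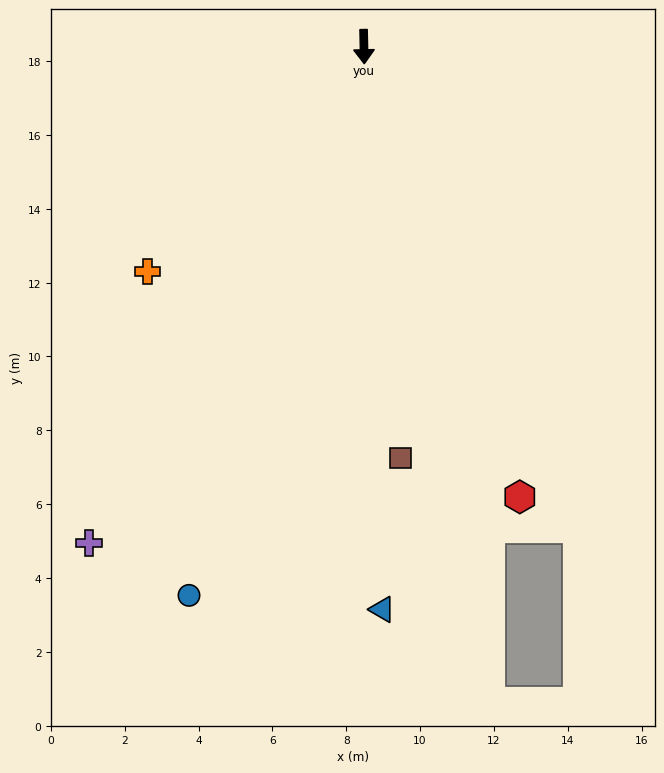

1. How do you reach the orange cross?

turn right 45°, forward 8.4 m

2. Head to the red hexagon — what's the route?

turn left 18°, forward 12.9 m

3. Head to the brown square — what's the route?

turn left 4°, forward 11.2 m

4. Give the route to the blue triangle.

forward 15.2 m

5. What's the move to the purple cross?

turn right 30°, forward 15.4 m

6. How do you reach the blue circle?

turn right 19°, forward 15.6 m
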